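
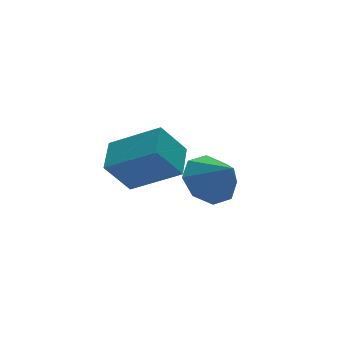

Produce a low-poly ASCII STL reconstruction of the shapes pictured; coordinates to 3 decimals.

solid 
facet normal -0.592 0.063 0.804
outer loop
vertex -2.463 -4.768 1.32
vertex -1.809 -3.756 1.723
vertex -3.672 -3.594 0.338
endloop
endfacet
facet normal -0.515 -0.796 -0.317
outer loop
vertex -2.831 -3.684 -0.803
vertex -2.463 -4.768 1.32
vertex -3.672 -3.594 0.338
endloop
endfacet
facet normal -0.592 0.063 0.804
outer loop
vertex -3.672 -3.594 0.338
vertex -1.809 -3.756 1.723
vertex -3.017 -2.583 0.741
endloop
endfacet
facet normal -0.619 0.602 -0.504
outer loop
vertex -3.017 -2.583 0.741
vertex -2.831 -3.684 -0.803
vertex -3.672 -3.594 0.338
endloop
endfacet
facet normal 0.620 -0.601 0.504
outer loop
vertex -2.463 -4.768 1.32
vertex -0.968 -3.846 0.582
vertex -1.809 -3.756 1.723
endloop
endfacet
facet normal -0.515 -0.796 -0.317
outer loop
vertex -1.623 -4.857 0.179
vertex -2.463 -4.768 1.32
vertex -2.831 -3.684 -0.803
endloop
endfacet
facet normal 0.620 -0.602 0.503
outer loop
vertex -1.623 -4.857 0.179
vertex -0.968 -3.846 0.582
vertex -2.463 -4.768 1.32
endloop
endfacet
facet normal 0.515 0.796 0.317
outer loop
vertex -1.809 -3.756 1.723
vertex -0.968 -3.846 0.582
vertex -3.017 -2.583 0.741
endloop
endfacet
facet normal -0.620 0.601 -0.504
outer loop
vertex -2.177 -2.672 -0.4
vertex -2.831 -3.684 -0.803
vertex -3.017 -2.583 0.741
endloop
endfacet
facet normal 0.515 0.796 0.317
outer loop
vertex -3.017 -2.583 0.741
vertex -0.968 -3.846 0.582
vertex -2.177 -2.672 -0.4
endloop
endfacet
facet normal 0.592 -0.063 -0.803
outer loop
vertex -2.177 -2.672 -0.4
vertex -1.623 -4.857 0.179
vertex -2.831 -3.684 -0.803
endloop
endfacet
facet normal 0.592 -0.063 -0.804
outer loop
vertex -0.968 -3.846 0.582
vertex -1.623 -4.857 0.179
vertex -2.177 -2.672 -0.4
endloop
endfacet
facet normal -0.222 0.698 -0.680
outer loop
vertex 1.567 -2.511 -2.317
vertex 0.58 -2.477 -1.96
vertex 1.47 -1.97 -1.73
endloop
endfacet
facet normal 0.927 -0.188 0.326
outer loop
vertex 1.567 -2.511 -2.317
vertex 1.47 -1.97 -1.73
vertex 0.9 -3.483 -0.98
endloop
endfacet
facet normal -0.222 0.698 -0.680
outer loop
vertex 1.47 -1.97 -1.73
vertex 0.58 -2.477 -1.96
vertex 0.852 -1.726 -1.278
endloop
endfacet
facet normal 0.621 0.148 0.770
outer loop
vertex 1.47 -1.97 -1.73
vertex 0.852 -1.726 -1.278
vertex 0.9 -3.483 -0.98
endloop
endfacet
facet normal -0.223 0.698 -0.680
outer loop
vertex 0.852 -1.726 -1.278
vertex 0.58 -2.477 -1.96
vertex 0.075 -1.923 -1.225
endloop
endfacet
facet normal 0.025 0.168 0.986
outer loop
vertex 0.852 -1.726 -1.278
vertex 0.075 -1.923 -1.225
vertex 0.9 -3.483 -0.98
endloop
endfacet
facet normal -0.222 0.699 -0.680
outer loop
vertex 0.075 -1.923 -1.225
vertex 0.58 -2.477 -1.96
vertex -0.407 -2.444 -1.603
endloop
endfacet
facet normal -0.514 -0.139 0.847
outer loop
vertex 0.075 -1.923 -1.225
vertex -0.407 -2.444 -1.603
vertex 0.9 -3.483 -0.98
endloop
endfacet
facet normal -0.223 0.698 -0.680
outer loop
vertex -0.407 -2.444 -1.603
vertex 0.58 -2.477 -1.96
vertex -0.31 -2.984 -2.189
endloop
endfacet
facet normal -0.678 -0.593 0.434
outer loop
vertex -0.407 -2.444 -1.603
vertex -0.31 -2.984 -2.189
vertex 0.9 -3.483 -0.98
endloop
endfacet
facet normal -0.223 0.698 -0.680
outer loop
vertex -0.31 -2.984 -2.189
vertex 0.58 -2.477 -1.96
vertex 0.308 -3.228 -2.642
endloop
endfacet
facet normal -0.373 -0.928 -0.009
outer loop
vertex -0.31 -2.984 -2.189
vertex 0.308 -3.228 -2.642
vertex 0.9 -3.483 -0.98
endloop
endfacet
facet normal -0.222 0.698 -0.681
outer loop
vertex 0.308 -3.228 -2.642
vertex 0.58 -2.477 -1.96
vertex 1.085 -3.032 -2.694
endloop
endfacet
facet normal 0.224 -0.948 -0.225
outer loop
vertex 0.308 -3.228 -2.642
vertex 1.085 -3.032 -2.694
vertex 0.9 -3.483 -0.98
endloop
endfacet
facet normal -0.222 0.698 -0.681
outer loop
vertex 1.085 -3.032 -2.694
vertex 0.58 -2.477 -1.96
vertex 1.567 -2.511 -2.317
endloop
endfacet
facet normal 0.762 -0.642 -0.087
outer loop
vertex 1.085 -3.032 -2.694
vertex 1.567 -2.511 -2.317
vertex 0.9 -3.483 -0.98
endloop
endfacet

endsolid


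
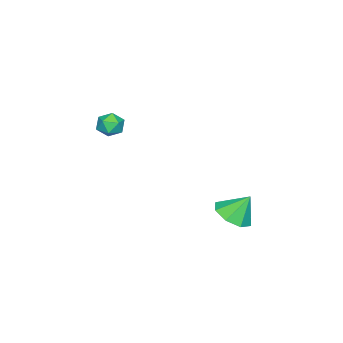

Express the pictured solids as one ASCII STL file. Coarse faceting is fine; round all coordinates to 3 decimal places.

solid 
facet normal 0.330 0.286 0.900
outer loop
vertex 1.106 -3.191 3.583
vertex 0.744 -3.704 3.879
vertex 1.398 -3.814 3.674
endloop
endfacet
facet normal 0.809 0.437 0.394
outer loop
vertex 1.106 -3.191 3.583
vertex 1.398 -3.814 3.674
vertex 1.499 -3.467 3.082
endloop
endfacet
facet normal 0.496 0.864 -0.086
outer loop
vertex 1.106 -3.191 3.583
vertex 1.499 -3.467 3.082
vertex 0.907 -3.143 2.92
endloop
endfacet
facet normal -0.176 0.977 0.123
outer loop
vertex 1.106 -3.191 3.583
vertex 0.907 -3.143 2.92
vertex 0.441 -3.289 3.412
endloop
endfacet
facet normal -0.280 0.620 0.733
outer loop
vertex 1.106 -3.191 3.583
vertex 0.441 -3.289 3.412
vertex 0.744 -3.704 3.879
endloop
endfacet
facet normal 0.983 -0.174 0.066
outer loop
vertex 1.499 -3.467 3.082
vertex 1.398 -3.814 3.674
vertex 1.379 -4.151 3.068
endloop
endfacet
facet normal 0.207 -0.417 0.885
outer loop
vertex 1.398 -3.814 3.674
vertex 0.744 -3.704 3.879
vertex 0.913 -4.297 3.56
endloop
endfacet
facet normal -0.778 0.124 0.615
outer loop
vertex 0.744 -3.704 3.879
vertex 0.441 -3.289 3.412
vertex 0.321 -3.973 3.398
endloop
endfacet
facet normal -0.610 0.700 -0.370
outer loop
vertex 0.441 -3.289 3.412
vertex 0.907 -3.143 2.92
vertex 0.422 -3.626 2.806
endloop
endfacet
facet normal 0.478 0.518 -0.710
outer loop
vertex 0.907 -3.143 2.92
vertex 1.499 -3.467 3.082
vertex 1.076 -3.736 2.601
endloop
endfacet
facet normal 0.176 -0.977 -0.123
outer loop
vertex 0.714 -4.249 2.897
vertex 1.379 -4.151 3.068
vertex 0.913 -4.297 3.56
endloop
endfacet
facet normal -0.496 -0.864 0.086
outer loop
vertex 0.714 -4.249 2.897
vertex 0.913 -4.297 3.56
vertex 0.321 -3.973 3.398
endloop
endfacet
facet normal -0.809 -0.437 -0.394
outer loop
vertex 0.714 -4.249 2.897
vertex 0.321 -3.973 3.398
vertex 0.422 -3.626 2.806
endloop
endfacet
facet normal -0.330 -0.286 -0.900
outer loop
vertex 0.714 -4.249 2.897
vertex 0.422 -3.626 2.806
vertex 1.076 -3.736 2.601
endloop
endfacet
facet normal 0.280 -0.620 -0.733
outer loop
vertex 0.714 -4.249 2.897
vertex 1.076 -3.736 2.601
vertex 1.379 -4.151 3.068
endloop
endfacet
facet normal 0.610 -0.700 0.370
outer loop
vertex 0.913 -4.297 3.56
vertex 1.379 -4.151 3.068
vertex 1.398 -3.814 3.674
endloop
endfacet
facet normal -0.478 -0.518 0.710
outer loop
vertex 0.321 -3.973 3.398
vertex 0.913 -4.297 3.56
vertex 0.744 -3.704 3.879
endloop
endfacet
facet normal -0.983 0.174 -0.066
outer loop
vertex 0.422 -3.626 2.806
vertex 0.321 -3.973 3.398
vertex 0.441 -3.289 3.412
endloop
endfacet
facet normal -0.207 0.417 -0.885
outer loop
vertex 1.076 -3.736 2.601
vertex 0.422 -3.626 2.806
vertex 0.907 -3.143 2.92
endloop
endfacet
facet normal 0.778 -0.124 -0.615
outer loop
vertex 1.379 -4.151 3.068
vertex 1.076 -3.736 2.601
vertex 1.499 -3.467 3.082
endloop
endfacet
facet normal 0.228 -0.484 -0.845
outer loop
vertex 1.203 2.677 -1.092
vertex 0.542 1.998 -0.882
vertex 0.532 2.839 -1.366
endloop
endfacet
facet normal 0.173 0.973 0.151
outer loop
vertex 1.203 2.677 -1.092
vertex 0.532 2.839 -1.366
vertex 0.238 2.642 0.242
endloop
endfacet
facet normal 0.228 -0.484 -0.845
outer loop
vertex 0.532 2.839 -1.366
vertex 0.542 1.998 -0.882
vertex -0.133 2.508 -1.356
endloop
endfacet
facet normal -0.445 0.895 0.028
outer loop
vertex 0.532 2.839 -1.366
vertex -0.133 2.508 -1.356
vertex 0.238 2.642 0.242
endloop
endfacet
facet normal 0.228 -0.483 -0.845
outer loop
vertex -0.133 2.508 -1.356
vertex 0.542 1.998 -0.882
vertex -0.402 1.879 -1.069
endloop
endfacet
facet normal -0.877 0.451 0.166
outer loop
vertex -0.133 2.508 -1.356
vertex -0.402 1.879 -1.069
vertex 0.238 2.642 0.242
endloop
endfacet
facet normal 0.228 -0.484 -0.845
outer loop
vertex -0.402 1.879 -1.069
vertex 0.542 1.998 -0.882
vertex -0.118 1.32 -0.672
endloop
endfacet
facet normal -0.870 -0.099 0.483
outer loop
vertex -0.402 1.879 -1.069
vertex -0.118 1.32 -0.672
vertex 0.238 2.642 0.242
endloop
endfacet
facet normal 0.228 -0.484 -0.845
outer loop
vertex -0.118 1.32 -0.672
vertex 0.542 1.998 -0.882
vertex 0.552 1.158 -0.398
endloop
endfacet
facet normal -0.429 -0.433 0.793
outer loop
vertex -0.118 1.32 -0.672
vertex 0.552 1.158 -0.398
vertex 0.238 2.642 0.242
endloop
endfacet
facet normal 0.229 -0.484 -0.845
outer loop
vertex 0.552 1.158 -0.398
vertex 0.542 1.998 -0.882
vertex 1.217 1.488 -0.407
endloop
endfacet
facet normal 0.189 -0.355 0.916
outer loop
vertex 0.552 1.158 -0.398
vertex 1.217 1.488 -0.407
vertex 0.238 2.642 0.242
endloop
endfacet
facet normal 0.229 -0.484 -0.845
outer loop
vertex 1.217 1.488 -0.407
vertex 0.542 1.998 -0.882
vertex 1.486 2.118 -0.695
endloop
endfacet
facet normal 0.622 0.090 0.778
outer loop
vertex 1.217 1.488 -0.407
vertex 1.486 2.118 -0.695
vertex 0.238 2.642 0.242
endloop
endfacet
facet normal 0.229 -0.484 -0.845
outer loop
vertex 1.486 2.118 -0.695
vertex 0.542 1.998 -0.882
vertex 1.203 2.677 -1.092
endloop
endfacet
facet normal 0.615 0.639 0.462
outer loop
vertex 1.486 2.118 -0.695
vertex 1.203 2.677 -1.092
vertex 0.238 2.642 0.242
endloop
endfacet

endsolid


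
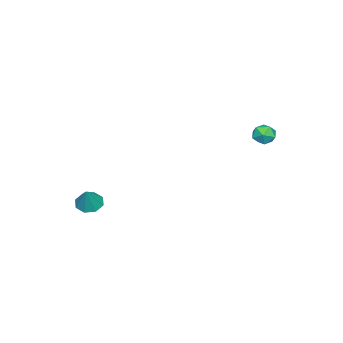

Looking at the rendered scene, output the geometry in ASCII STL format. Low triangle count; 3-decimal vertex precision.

solid 
facet normal -0.496 -0.151 -0.855
outer loop
vertex 3.22 -3.863 -3.133
vertex 2.5 -3.926 -2.704
vertex 2.925 -3.296 -3.062
endloop
endfacet
facet normal 0.882 0.467 -0.066
outer loop
vertex 3.22 -3.863 -3.133
vertex 2.925 -3.296 -3.062
vertex 3.26 -3.694 -1.396
endloop
endfacet
facet normal -0.496 -0.151 -0.855
outer loop
vertex 2.925 -3.296 -3.062
vertex 2.5 -3.926 -2.704
vertex 2.382 -3.098 -2.782
endloop
endfacet
facet normal 0.401 0.906 0.136
outer loop
vertex 2.925 -3.296 -3.062
vertex 2.382 -3.098 -2.782
vertex 3.26 -3.694 -1.396
endloop
endfacet
facet normal -0.496 -0.151 -0.855
outer loop
vertex 2.382 -3.098 -2.782
vertex 2.5 -3.926 -2.704
vertex 1.908 -3.385 -2.456
endloop
endfacet
facet normal -0.184 0.855 0.485
outer loop
vertex 2.382 -3.098 -2.782
vertex 1.908 -3.385 -2.456
vertex 3.26 -3.694 -1.396
endloop
endfacet
facet normal -0.497 -0.152 -0.855
outer loop
vertex 1.908 -3.385 -2.456
vertex 2.5 -3.926 -2.704
vertex 1.781 -3.989 -2.275
endloop
endfacet
facet normal -0.529 0.344 0.776
outer loop
vertex 1.908 -3.385 -2.456
vertex 1.781 -3.989 -2.275
vertex 3.26 -3.694 -1.396
endloop
endfacet
facet normal -0.497 -0.152 -0.855
outer loop
vertex 1.781 -3.989 -2.275
vertex 2.5 -3.926 -2.704
vertex 2.075 -4.556 -2.345
endloop
endfacet
facet normal -0.433 -0.328 0.839
outer loop
vertex 1.781 -3.989 -2.275
vertex 2.075 -4.556 -2.345
vertex 3.26 -3.694 -1.396
endloop
endfacet
facet normal -0.497 -0.152 -0.855
outer loop
vertex 2.075 -4.556 -2.345
vertex 2.5 -3.926 -2.704
vertex 2.619 -4.754 -2.626
endloop
endfacet
facet normal 0.049 -0.769 0.637
outer loop
vertex 2.075 -4.556 -2.345
vertex 2.619 -4.754 -2.626
vertex 3.26 -3.694 -1.396
endloop
endfacet
facet normal -0.496 -0.152 -0.855
outer loop
vertex 2.619 -4.754 -2.626
vertex 2.5 -3.926 -2.704
vertex 3.093 -4.467 -2.952
endloop
endfacet
facet normal 0.633 -0.718 0.289
outer loop
vertex 2.619 -4.754 -2.626
vertex 3.093 -4.467 -2.952
vertex 3.26 -3.694 -1.396
endloop
endfacet
facet normal -0.496 -0.152 -0.855
outer loop
vertex 3.093 -4.467 -2.952
vertex 2.5 -3.926 -2.704
vertex 3.22 -3.863 -3.133
endloop
endfacet
facet normal 0.978 -0.206 -0.002
outer loop
vertex 3.093 -4.467 -2.952
vertex 3.22 -3.863 -3.133
vertex 3.26 -3.694 -1.396
endloop
endfacet
facet normal -0.393 0.882 -0.258
outer loop
vertex -4.051 4.294 0.985
vertex -4.383 4.358 1.709
vertex -3.649 4.647 1.579
endloop
endfacet
facet normal 0.220 0.766 -0.604
outer loop
vertex -4.051 4.294 0.985
vertex -3.649 4.647 1.579
vertex -3.272 4.147 1.082
endloop
endfacet
facet normal 0.152 0.160 -0.975
outer loop
vertex -4.051 4.294 0.985
vertex -3.272 4.147 1.082
vertex -3.772 3.55 0.906
endloop
endfacet
facet normal -0.503 -0.097 -0.859
outer loop
vertex -4.051 4.294 0.985
vertex -3.772 3.55 0.906
vertex -4.458 3.68 1.293
endloop
endfacet
facet normal -0.840 0.348 -0.416
outer loop
vertex -4.051 4.294 0.985
vertex -4.458 3.68 1.293
vertex -4.383 4.358 1.709
endloop
endfacet
facet normal 0.734 0.670 -0.117
outer loop
vertex -3.272 4.147 1.082
vertex -3.649 4.647 1.579
vertex -3.122 4.12 1.867
endloop
endfacet
facet normal -0.259 0.858 0.444
outer loop
vertex -3.649 4.647 1.579
vertex -4.383 4.358 1.709
vertex -3.808 4.25 2.254
endloop
endfacet
facet normal -0.982 -0.006 0.187
outer loop
vertex -4.383 4.358 1.709
vertex -4.458 3.68 1.293
vertex -4.308 3.653 2.078
endloop
endfacet
facet normal -0.437 -0.727 -0.530
outer loop
vertex -4.458 3.68 1.293
vertex -3.772 3.55 0.906
vertex -3.931 3.153 1.581
endloop
endfacet
facet normal 0.623 -0.310 -0.718
outer loop
vertex -3.772 3.55 0.906
vertex -3.272 4.147 1.082
vertex -3.197 3.442 1.451
endloop
endfacet
facet normal 0.503 0.097 0.859
outer loop
vertex -3.529 3.506 2.175
vertex -3.122 4.12 1.867
vertex -3.808 4.25 2.254
endloop
endfacet
facet normal -0.152 -0.160 0.975
outer loop
vertex -3.529 3.506 2.175
vertex -3.808 4.25 2.254
vertex -4.308 3.653 2.078
endloop
endfacet
facet normal -0.220 -0.766 0.604
outer loop
vertex -3.529 3.506 2.175
vertex -4.308 3.653 2.078
vertex -3.931 3.153 1.581
endloop
endfacet
facet normal 0.393 -0.882 0.258
outer loop
vertex -3.529 3.506 2.175
vertex -3.931 3.153 1.581
vertex -3.197 3.442 1.451
endloop
endfacet
facet normal 0.840 -0.348 0.416
outer loop
vertex -3.529 3.506 2.175
vertex -3.197 3.442 1.451
vertex -3.122 4.12 1.867
endloop
endfacet
facet normal 0.437 0.727 0.530
outer loop
vertex -3.808 4.25 2.254
vertex -3.122 4.12 1.867
vertex -3.649 4.647 1.579
endloop
endfacet
facet normal -0.623 0.310 0.718
outer loop
vertex -4.308 3.653 2.078
vertex -3.808 4.25 2.254
vertex -4.383 4.358 1.709
endloop
endfacet
facet normal -0.734 -0.670 0.117
outer loop
vertex -3.931 3.153 1.581
vertex -4.308 3.653 2.078
vertex -4.458 3.68 1.293
endloop
endfacet
facet normal 0.259 -0.858 -0.444
outer loop
vertex -3.197 3.442 1.451
vertex -3.931 3.153 1.581
vertex -3.772 3.55 0.906
endloop
endfacet
facet normal 0.982 0.006 -0.187
outer loop
vertex -3.122 4.12 1.867
vertex -3.197 3.442 1.451
vertex -3.272 4.147 1.082
endloop
endfacet

endsolid


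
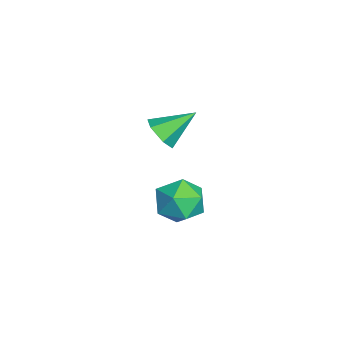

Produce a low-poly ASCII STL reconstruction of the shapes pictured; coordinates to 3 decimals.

solid 
facet normal 0.021 0.996 0.083
outer loop
vertex -1.107 -0.761 -1.804
vertex -1.989 -0.814 -0.948
vertex -0.806 -0.866 -0.616
endloop
endfacet
facet normal 0.662 0.743 -0.102
outer loop
vertex -1.107 -0.761 -1.804
vertex -0.806 -0.866 -0.616
vertex -0.201 -1.521 -1.464
endloop
endfacet
facet normal 0.588 0.382 -0.713
outer loop
vertex -1.107 -0.761 -1.804
vertex -0.201 -1.521 -1.464
vertex -1.011 -1.873 -2.321
endloop
endfacet
facet normal -0.098 0.413 -0.906
outer loop
vertex -1.107 -0.761 -1.804
vertex -1.011 -1.873 -2.321
vertex -2.116 -1.436 -2.002
endloop
endfacet
facet normal -0.449 0.792 -0.413
outer loop
vertex -1.107 -0.761 -1.804
vertex -2.116 -1.436 -2.002
vertex -1.989 -0.814 -0.948
endloop
endfacet
facet normal 0.871 0.283 0.403
outer loop
vertex -0.201 -1.521 -1.464
vertex -0.806 -0.866 -0.616
vertex -0.524 -2.044 -0.398
endloop
endfacet
facet normal -0.166 0.693 0.701
outer loop
vertex -0.806 -0.866 -0.616
vertex -1.989 -0.814 -0.948
vertex -1.629 -1.607 -0.079
endloop
endfacet
facet normal -0.926 0.363 -0.103
outer loop
vertex -1.989 -0.814 -0.948
vertex -2.116 -1.436 -2.002
vertex -2.439 -1.959 -0.936
endloop
endfacet
facet normal -0.359 -0.252 -0.899
outer loop
vertex -2.116 -1.436 -2.002
vertex -1.011 -1.873 -2.321
vertex -1.834 -2.614 -1.784
endloop
endfacet
facet normal 0.752 -0.302 -0.587
outer loop
vertex -1.011 -1.873 -2.321
vertex -0.201 -1.521 -1.464
vertex -0.651 -2.666 -1.452
endloop
endfacet
facet normal 0.098 -0.413 0.906
outer loop
vertex -1.533 -2.719 -0.596
vertex -0.524 -2.044 -0.398
vertex -1.629 -1.607 -0.079
endloop
endfacet
facet normal -0.588 -0.382 0.713
outer loop
vertex -1.533 -2.719 -0.596
vertex -1.629 -1.607 -0.079
vertex -2.439 -1.959 -0.936
endloop
endfacet
facet normal -0.662 -0.743 0.102
outer loop
vertex -1.533 -2.719 -0.596
vertex -2.439 -1.959 -0.936
vertex -1.834 -2.614 -1.784
endloop
endfacet
facet normal -0.021 -0.996 -0.083
outer loop
vertex -1.533 -2.719 -0.596
vertex -1.834 -2.614 -1.784
vertex -0.651 -2.666 -1.452
endloop
endfacet
facet normal 0.449 -0.792 0.413
outer loop
vertex -1.533 -2.719 -0.596
vertex -0.651 -2.666 -1.452
vertex -0.524 -2.044 -0.398
endloop
endfacet
facet normal 0.359 0.252 0.899
outer loop
vertex -1.629 -1.607 -0.079
vertex -0.524 -2.044 -0.398
vertex -0.806 -0.866 -0.616
endloop
endfacet
facet normal -0.752 0.302 0.587
outer loop
vertex -2.439 -1.959 -0.936
vertex -1.629 -1.607 -0.079
vertex -1.989 -0.814 -0.948
endloop
endfacet
facet normal -0.871 -0.283 -0.403
outer loop
vertex -1.834 -2.614 -1.784
vertex -2.439 -1.959 -0.936
vertex -2.116 -1.436 -2.002
endloop
endfacet
facet normal 0.166 -0.693 -0.701
outer loop
vertex -0.651 -2.666 -1.452
vertex -1.834 -2.614 -1.784
vertex -1.011 -1.873 -2.321
endloop
endfacet
facet normal 0.926 -0.363 0.103
outer loop
vertex -0.524 -2.044 -0.398
vertex -0.651 -2.666 -1.452
vertex -0.201 -1.521 -1.464
endloop
endfacet
facet normal 0.184 -0.807 -0.562
outer loop
vertex -0.225 -2.075 2.928
vertex -0.694 -2.556 3.465
vertex -1.068 -2.173 2.792
endloop
endfacet
facet normal -0.012 0.844 -0.536
outer loop
vertex -0.225 -2.075 2.928
vertex -1.068 -2.173 2.792
vertex -1.026 -1.104 4.475
endloop
endfacet
facet normal 0.185 -0.806 -0.562
outer loop
vertex -1.068 -2.173 2.792
vertex -0.694 -2.556 3.465
vertex -1.537 -2.654 3.328
endloop
endfacet
facet normal -0.826 0.485 -0.287
outer loop
vertex -1.068 -2.173 2.792
vertex -1.537 -2.654 3.328
vertex -1.026 -1.104 4.475
endloop
endfacet
facet normal 0.185 -0.806 -0.562
outer loop
vertex -1.537 -2.654 3.328
vertex -0.694 -2.556 3.465
vertex -1.163 -3.037 4.001
endloop
endfacet
facet normal -0.885 -0.051 0.463
outer loop
vertex -1.537 -2.654 3.328
vertex -1.163 -3.037 4.001
vertex -1.026 -1.104 4.475
endloop
endfacet
facet normal 0.185 -0.806 -0.562
outer loop
vertex -1.163 -3.037 4.001
vertex -0.694 -2.556 3.465
vertex -0.319 -2.939 4.138
endloop
endfacet
facet normal -0.130 -0.227 0.965
outer loop
vertex -1.163 -3.037 4.001
vertex -0.319 -2.939 4.138
vertex -1.026 -1.104 4.475
endloop
endfacet
facet normal 0.184 -0.807 -0.562
outer loop
vertex -0.319 -2.939 4.138
vertex -0.694 -2.556 3.465
vertex 0.15 -2.458 3.601
endloop
endfacet
facet normal 0.685 0.132 0.717
outer loop
vertex -0.319 -2.939 4.138
vertex 0.15 -2.458 3.601
vertex -1.026 -1.104 4.475
endloop
endfacet
facet normal 0.184 -0.807 -0.562
outer loop
vertex 0.15 -2.458 3.601
vertex -0.694 -2.556 3.465
vertex -0.225 -2.075 2.928
endloop
endfacet
facet normal 0.744 0.668 -0.034
outer loop
vertex 0.15 -2.458 3.601
vertex -0.225 -2.075 2.928
vertex -1.026 -1.104 4.475
endloop
endfacet

endsolid


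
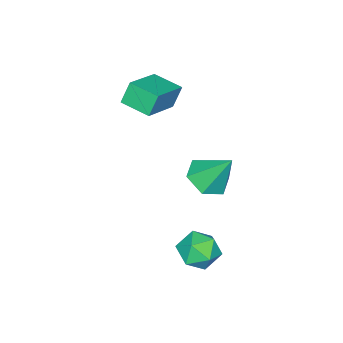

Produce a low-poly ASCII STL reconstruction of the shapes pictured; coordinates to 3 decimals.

solid 
facet normal -0.006 0.019 1.000
outer loop
vertex 3.137 2.233 -0.413
vertex 3.16 1.203 -0.393
vertex 4.04 1.738 -0.398
endloop
endfacet
facet normal 0.316 0.599 0.736
outer loop
vertex 3.137 2.233 -0.413
vertex 4.04 1.738 -0.398
vertex 3.912 2.557 -1.01
endloop
endfacet
facet normal -0.149 0.937 0.315
outer loop
vertex 3.137 2.233 -0.413
vertex 3.912 2.557 -1.01
vertex 2.952 2.529 -1.382
endloop
endfacet
facet normal -0.760 0.567 0.318
outer loop
vertex 3.137 2.233 -0.413
vertex 2.952 2.529 -1.382
vertex 2.487 1.692 -1.001
endloop
endfacet
facet normal -0.671 -0.001 0.742
outer loop
vertex 3.137 2.233 -0.413
vertex 2.487 1.692 -1.001
vertex 3.16 1.203 -0.393
endloop
endfacet
facet normal 0.863 0.382 0.331
outer loop
vertex 3.912 2.557 -1.01
vertex 4.04 1.738 -0.398
vertex 4.413 1.728 -1.359
endloop
endfacet
facet normal 0.342 -0.556 0.758
outer loop
vertex 4.04 1.738 -0.398
vertex 3.16 1.203 -0.393
vertex 3.948 0.891 -0.978
endloop
endfacet
facet normal -0.734 -0.587 0.341
outer loop
vertex 3.16 1.203 -0.393
vertex 2.487 1.692 -1.001
vertex 2.988 0.863 -1.35
endloop
endfacet
facet normal -0.878 0.331 -0.344
outer loop
vertex 2.487 1.692 -1.001
vertex 2.952 2.529 -1.382
vertex 2.86 1.682 -1.962
endloop
endfacet
facet normal 0.109 0.930 -0.350
outer loop
vertex 2.952 2.529 -1.382
vertex 3.912 2.557 -1.01
vertex 3.74 2.217 -1.967
endloop
endfacet
facet normal 0.760 -0.567 -0.318
outer loop
vertex 3.763 1.187 -1.947
vertex 4.413 1.728 -1.359
vertex 3.948 0.891 -0.978
endloop
endfacet
facet normal 0.149 -0.937 -0.315
outer loop
vertex 3.763 1.187 -1.947
vertex 3.948 0.891 -0.978
vertex 2.988 0.863 -1.35
endloop
endfacet
facet normal -0.316 -0.599 -0.736
outer loop
vertex 3.763 1.187 -1.947
vertex 2.988 0.863 -1.35
vertex 2.86 1.682 -1.962
endloop
endfacet
facet normal 0.006 -0.019 -1.000
outer loop
vertex 3.763 1.187 -1.947
vertex 2.86 1.682 -1.962
vertex 3.74 2.217 -1.967
endloop
endfacet
facet normal 0.671 0.001 -0.742
outer loop
vertex 3.763 1.187 -1.947
vertex 3.74 2.217 -1.967
vertex 4.413 1.728 -1.359
endloop
endfacet
facet normal 0.878 -0.331 0.344
outer loop
vertex 3.948 0.891 -0.978
vertex 4.413 1.728 -1.359
vertex 4.04 1.738 -0.398
endloop
endfacet
facet normal -0.109 -0.930 0.350
outer loop
vertex 2.988 0.863 -1.35
vertex 3.948 0.891 -0.978
vertex 3.16 1.203 -0.393
endloop
endfacet
facet normal -0.863 -0.382 -0.331
outer loop
vertex 2.86 1.682 -1.962
vertex 2.988 0.863 -1.35
vertex 2.487 1.692 -1.001
endloop
endfacet
facet normal -0.342 0.556 -0.758
outer loop
vertex 3.74 2.217 -1.967
vertex 2.86 1.682 -1.962
vertex 2.952 2.529 -1.382
endloop
endfacet
facet normal 0.734 0.587 -0.341
outer loop
vertex 4.413 1.728 -1.359
vertex 3.74 2.217 -1.967
vertex 3.912 2.557 -1.01
endloop
endfacet
facet normal -0.929 -0.080 -0.362
outer loop
vertex -1.828 -4.271 3.886
vertex -1.855 -2.823 3.635
vertex -1.391 -4.45 2.804
endloop
endfacet
facet normal 0.019 -0.985 0.170
outer loop
vertex 0.615 -4.277 3.585
vertex -1.828 -4.271 3.886
vertex -1.391 -4.45 2.804
endloop
endfacet
facet normal -0.929 -0.081 -0.361
outer loop
vertex -1.391 -4.45 2.804
vertex -1.855 -2.823 3.635
vertex -1.419 -3.002 2.553
endloop
endfacet
facet normal 0.370 -0.152 -0.917
outer loop
vertex -1.419 -3.002 2.553
vertex 0.615 -4.277 3.585
vertex -1.391 -4.45 2.804
endloop
endfacet
facet normal -0.370 0.152 0.917
outer loop
vertex -1.828 -4.271 3.886
vertex 0.151 -2.65 4.416
vertex -1.855 -2.823 3.635
endloop
endfacet
facet normal 0.019 -0.985 0.170
outer loop
vertex 0.179 -4.098 4.667
vertex -1.828 -4.271 3.886
vertex 0.615 -4.277 3.585
endloop
endfacet
facet normal -0.370 0.152 0.917
outer loop
vertex 0.179 -4.098 4.667
vertex 0.151 -2.65 4.416
vertex -1.828 -4.271 3.886
endloop
endfacet
facet normal -0.019 0.985 -0.170
outer loop
vertex -1.855 -2.823 3.635
vertex 0.151 -2.65 4.416
vertex -1.419 -3.002 2.553
endloop
endfacet
facet normal 0.370 -0.152 -0.917
outer loop
vertex 0.588 -2.829 3.334
vertex 0.615 -4.277 3.585
vertex -1.419 -3.002 2.553
endloop
endfacet
facet normal -0.019 0.985 -0.170
outer loop
vertex -1.419 -3.002 2.553
vertex 0.151 -2.65 4.416
vertex 0.588 -2.829 3.334
endloop
endfacet
facet normal 0.929 0.080 0.361
outer loop
vertex 0.588 -2.829 3.334
vertex 0.179 -4.098 4.667
vertex 0.615 -4.277 3.585
endloop
endfacet
facet normal 0.929 0.081 0.362
outer loop
vertex 0.151 -2.65 4.416
vertex 0.179 -4.098 4.667
vertex 0.588 -2.829 3.334
endloop
endfacet
facet normal 0.052 -0.575 -0.816
outer loop
vertex 2.964 1.509 2.048
vertex 2.01 1.143 2.245
vertex 2.131 1.991 1.655
endloop
endfacet
facet normal 0.516 0.855 -0.045
outer loop
vertex 2.964 1.509 2.048
vertex 2.131 1.991 1.655
vertex 1.91 2.237 3.795
endloop
endfacet
facet normal 0.053 -0.575 -0.816
outer loop
vertex 2.131 1.991 1.655
vertex 2.01 1.143 2.245
vertex 1.177 1.625 1.851
endloop
endfacet
facet normal -0.380 0.914 -0.144
outer loop
vertex 2.131 1.991 1.655
vertex 1.177 1.625 1.851
vertex 1.91 2.237 3.795
endloop
endfacet
facet normal 0.053 -0.576 -0.816
outer loop
vertex 1.177 1.625 1.851
vertex 2.01 1.143 2.245
vertex 1.056 0.778 2.441
endloop
endfacet
facet normal -0.919 0.306 0.250
outer loop
vertex 1.177 1.625 1.851
vertex 1.056 0.778 2.441
vertex 1.91 2.237 3.795
endloop
endfacet
facet normal 0.052 -0.575 -0.816
outer loop
vertex 1.056 0.778 2.441
vertex 2.01 1.143 2.245
vertex 1.889 0.295 2.835
endloop
endfacet
facet normal -0.562 -0.362 0.744
outer loop
vertex 1.056 0.778 2.441
vertex 1.889 0.295 2.835
vertex 1.91 2.237 3.795
endloop
endfacet
facet normal 0.053 -0.575 -0.816
outer loop
vertex 1.889 0.295 2.835
vertex 2.01 1.143 2.245
vertex 2.843 0.661 2.639
endloop
endfacet
facet normal 0.335 -0.421 0.843
outer loop
vertex 1.889 0.295 2.835
vertex 2.843 0.661 2.639
vertex 1.91 2.237 3.795
endloop
endfacet
facet normal 0.053 -0.576 -0.816
outer loop
vertex 2.843 0.661 2.639
vertex 2.01 1.143 2.245
vertex 2.964 1.509 2.048
endloop
endfacet
facet normal 0.874 0.188 0.449
outer loop
vertex 2.843 0.661 2.639
vertex 2.964 1.509 2.048
vertex 1.91 2.237 3.795
endloop
endfacet

endsolid


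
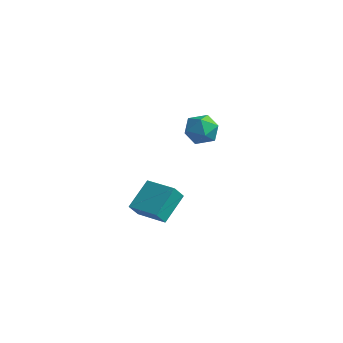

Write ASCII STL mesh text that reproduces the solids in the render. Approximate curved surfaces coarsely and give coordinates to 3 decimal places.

solid 
facet normal -0.323 0.184 0.928
outer loop
vertex 2.505 2.76 4.004
vertex 1.751 2.02 3.888
vertex 2.704 1.752 4.273
endloop
endfacet
facet normal 0.376 0.308 0.874
outer loop
vertex 2.505 2.76 4.004
vertex 2.704 1.752 4.273
vertex 3.439 2.319 3.757
endloop
endfacet
facet normal 0.475 0.800 0.367
outer loop
vertex 2.505 2.76 4.004
vertex 3.439 2.319 3.757
vertex 2.94 2.938 3.052
endloop
endfacet
facet normal -0.166 0.980 0.108
outer loop
vertex 2.505 2.76 4.004
vertex 2.94 2.938 3.052
vertex 1.897 2.753 3.133
endloop
endfacet
facet normal -0.658 0.600 0.455
outer loop
vertex 2.505 2.76 4.004
vertex 1.897 2.753 3.133
vertex 1.751 2.02 3.888
endloop
endfacet
facet normal 0.691 -0.296 0.659
outer loop
vertex 3.439 2.319 3.757
vertex 2.704 1.752 4.273
vertex 3.263 1.307 3.487
endloop
endfacet
facet normal -0.442 -0.497 0.747
outer loop
vertex 2.704 1.752 4.273
vertex 1.751 2.02 3.888
vertex 2.22 1.122 3.568
endloop
endfacet
facet normal -0.984 0.176 -0.019
outer loop
vertex 1.751 2.02 3.888
vertex 1.897 2.753 3.133
vertex 1.721 1.741 2.863
endloop
endfacet
facet normal -0.186 0.793 -0.581
outer loop
vertex 1.897 2.753 3.133
vertex 2.94 2.938 3.052
vertex 2.456 2.308 2.347
endloop
endfacet
facet normal 0.850 0.501 -0.161
outer loop
vertex 2.94 2.938 3.052
vertex 3.439 2.319 3.757
vertex 3.409 2.04 2.732
endloop
endfacet
facet normal 0.166 -0.980 -0.108
outer loop
vertex 2.655 1.3 2.616
vertex 3.263 1.307 3.487
vertex 2.22 1.122 3.568
endloop
endfacet
facet normal -0.475 -0.800 -0.367
outer loop
vertex 2.655 1.3 2.616
vertex 2.22 1.122 3.568
vertex 1.721 1.741 2.863
endloop
endfacet
facet normal -0.376 -0.308 -0.874
outer loop
vertex 2.655 1.3 2.616
vertex 1.721 1.741 2.863
vertex 2.456 2.308 2.347
endloop
endfacet
facet normal 0.323 -0.184 -0.928
outer loop
vertex 2.655 1.3 2.616
vertex 2.456 2.308 2.347
vertex 3.409 2.04 2.732
endloop
endfacet
facet normal 0.658 -0.600 -0.455
outer loop
vertex 2.655 1.3 2.616
vertex 3.409 2.04 2.732
vertex 3.263 1.307 3.487
endloop
endfacet
facet normal 0.186 -0.793 0.581
outer loop
vertex 2.22 1.122 3.568
vertex 3.263 1.307 3.487
vertex 2.704 1.752 4.273
endloop
endfacet
facet normal -0.850 -0.501 0.161
outer loop
vertex 1.721 1.741 2.863
vertex 2.22 1.122 3.568
vertex 1.751 2.02 3.888
endloop
endfacet
facet normal -0.691 0.296 -0.659
outer loop
vertex 2.456 2.308 2.347
vertex 1.721 1.741 2.863
vertex 1.897 2.753 3.133
endloop
endfacet
facet normal 0.442 0.497 -0.747
outer loop
vertex 3.409 2.04 2.732
vertex 2.456 2.308 2.347
vertex 2.94 2.938 3.052
endloop
endfacet
facet normal 0.984 -0.176 0.019
outer loop
vertex 3.263 1.307 3.487
vertex 3.409 2.04 2.732
vertex 3.439 2.319 3.757
endloop
endfacet
facet normal -0.983 0.129 -0.134
outer loop
vertex -1.378 0.936 -3.818
vertex -1.308 2.667 -2.666
vertex -1.177 1.53 -4.722
endloop
endfacet
facet normal -0.033 -0.832 -0.554
outer loop
vertex 0.788 1.273 -4.454
vertex -1.378 0.936 -3.818
vertex -1.177 1.53 -4.722
endloop
endfacet
facet normal -0.983 0.128 -0.133
outer loop
vertex -1.177 1.53 -4.722
vertex -1.308 2.667 -2.666
vertex -1.108 3.261 -3.57
endloop
endfacet
facet normal 0.183 0.540 -0.822
outer loop
vertex -1.108 3.261 -3.57
vertex 0.788 1.273 -4.454
vertex -1.177 1.53 -4.722
endloop
endfacet
facet normal -0.183 -0.540 0.822
outer loop
vertex -1.378 0.936 -3.818
vertex 0.657 2.41 -2.398
vertex -1.308 2.667 -2.666
endloop
endfacet
facet normal -0.033 -0.832 -0.554
outer loop
vertex 0.588 0.679 -3.55
vertex -1.378 0.936 -3.818
vertex 0.788 1.273 -4.454
endloop
endfacet
facet normal -0.183 -0.540 0.822
outer loop
vertex 0.588 0.679 -3.55
vertex 0.657 2.41 -2.398
vertex -1.378 0.936 -3.818
endloop
endfacet
facet normal 0.033 0.832 0.554
outer loop
vertex -1.308 2.667 -2.666
vertex 0.657 2.41 -2.398
vertex -1.108 3.261 -3.57
endloop
endfacet
facet normal 0.183 0.540 -0.822
outer loop
vertex 0.858 3.004 -3.302
vertex 0.788 1.273 -4.454
vertex -1.108 3.261 -3.57
endloop
endfacet
facet normal 0.033 0.832 0.554
outer loop
vertex -1.108 3.261 -3.57
vertex 0.657 2.41 -2.398
vertex 0.858 3.004 -3.302
endloop
endfacet
facet normal 0.983 -0.128 0.133
outer loop
vertex 0.858 3.004 -3.302
vertex 0.588 0.679 -3.55
vertex 0.788 1.273 -4.454
endloop
endfacet
facet normal 0.983 -0.128 0.134
outer loop
vertex 0.657 2.41 -2.398
vertex 0.588 0.679 -3.55
vertex 0.858 3.004 -3.302
endloop
endfacet

endsolid


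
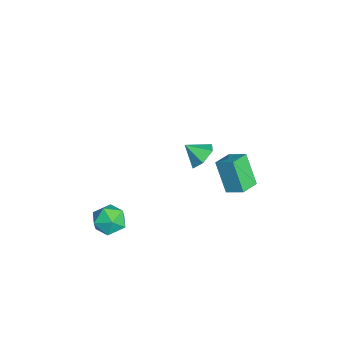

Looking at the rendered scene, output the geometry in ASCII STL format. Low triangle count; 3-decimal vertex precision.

solid 
facet normal -0.439 -0.263 0.859
outer loop
vertex -1.735 2.891 -0.968
vertex -2.671 3.649 -1.215
vertex -2.293 2.022 -1.519
endloop
endfacet
facet normal 0.761 -0.616 0.201
outer loop
vertex -1.409 2.551 -3.245
vertex -1.735 2.891 -0.968
vertex -2.293 2.022 -1.519
endloop
endfacet
facet normal -0.440 -0.263 0.859
outer loop
vertex -2.293 2.022 -1.519
vertex -2.671 3.649 -1.215
vertex -3.229 2.781 -1.766
endloop
endfacet
facet normal -0.477 -0.742 -0.472
outer loop
vertex -3.229 2.781 -1.766
vertex -1.409 2.551 -3.245
vertex -2.293 2.022 -1.519
endloop
endfacet
facet normal 0.477 0.742 0.471
outer loop
vertex -1.735 2.891 -0.968
vertex -1.787 4.178 -2.941
vertex -2.671 3.649 -1.215
endloop
endfacet
facet normal 0.761 -0.617 0.201
outer loop
vertex -0.851 3.419 -2.694
vertex -1.735 2.891 -0.968
vertex -1.409 2.551 -3.245
endloop
endfacet
facet normal 0.477 0.742 0.471
outer loop
vertex -0.851 3.419 -2.694
vertex -1.787 4.178 -2.941
vertex -1.735 2.891 -0.968
endloop
endfacet
facet normal -0.761 0.617 -0.201
outer loop
vertex -2.671 3.649 -1.215
vertex -1.787 4.178 -2.941
vertex -3.229 2.781 -1.766
endloop
endfacet
facet normal -0.477 -0.742 -0.471
outer loop
vertex -2.345 3.309 -3.492
vertex -1.409 2.551 -3.245
vertex -3.229 2.781 -1.766
endloop
endfacet
facet normal -0.761 0.616 -0.201
outer loop
vertex -3.229 2.781 -1.766
vertex -1.787 4.178 -2.941
vertex -2.345 3.309 -3.492
endloop
endfacet
facet normal 0.439 0.263 -0.859
outer loop
vertex -2.345 3.309 -3.492
vertex -0.851 3.419 -2.694
vertex -1.409 2.551 -3.245
endloop
endfacet
facet normal 0.440 0.262 -0.859
outer loop
vertex -1.787 4.178 -2.941
vertex -0.851 3.419 -2.694
vertex -2.345 3.309 -3.492
endloop
endfacet
facet normal -0.454 0.217 0.864
outer loop
vertex 1.421 -2.866 -1.694
vertex 0.655 -3.475 -1.943
vertex 1.447 -3.842 -1.435
endloop
endfacet
facet normal 0.257 0.254 0.932
outer loop
vertex 1.421 -2.866 -1.694
vertex 1.447 -3.842 -1.435
vertex 2.279 -3.391 -1.787
endloop
endfacet
facet normal 0.499 0.733 0.463
outer loop
vertex 1.421 -2.866 -1.694
vertex 2.279 -3.391 -1.787
vertex 2.001 -2.745 -2.511
endloop
endfacet
facet normal -0.061 0.993 0.103
outer loop
vertex 1.421 -2.866 -1.694
vertex 2.001 -2.745 -2.511
vertex 0.998 -2.797 -2.607
endloop
endfacet
facet normal -0.650 0.674 0.352
outer loop
vertex 1.421 -2.866 -1.694
vertex 0.998 -2.797 -2.607
vertex 0.655 -3.475 -1.943
endloop
endfacet
facet normal 0.528 -0.383 0.758
outer loop
vertex 2.279 -3.391 -1.787
vertex 1.447 -3.842 -1.435
vertex 2.042 -4.323 -2.093
endloop
endfacet
facet normal -0.620 -0.442 0.648
outer loop
vertex 1.447 -3.842 -1.435
vertex 0.655 -3.475 -1.943
vertex 1.039 -4.375 -2.189
endloop
endfacet
facet normal -0.937 0.298 -0.180
outer loop
vertex 0.655 -3.475 -1.943
vertex 0.998 -2.797 -2.607
vertex 0.761 -3.729 -2.913
endloop
endfacet
facet normal 0.014 0.813 -0.582
outer loop
vertex 0.998 -2.797 -2.607
vertex 2.001 -2.745 -2.511
vertex 1.593 -3.278 -3.265
endloop
endfacet
facet normal 0.920 0.393 -0.002
outer loop
vertex 2.001 -2.745 -2.511
vertex 2.279 -3.391 -1.787
vertex 2.385 -3.645 -2.757
endloop
endfacet
facet normal 0.061 -0.993 -0.103
outer loop
vertex 1.619 -4.254 -3.006
vertex 2.042 -4.323 -2.093
vertex 1.039 -4.375 -2.189
endloop
endfacet
facet normal -0.499 -0.733 -0.463
outer loop
vertex 1.619 -4.254 -3.006
vertex 1.039 -4.375 -2.189
vertex 0.761 -3.729 -2.913
endloop
endfacet
facet normal -0.257 -0.254 -0.932
outer loop
vertex 1.619 -4.254 -3.006
vertex 0.761 -3.729 -2.913
vertex 1.593 -3.278 -3.265
endloop
endfacet
facet normal 0.454 -0.217 -0.864
outer loop
vertex 1.619 -4.254 -3.006
vertex 1.593 -3.278 -3.265
vertex 2.385 -3.645 -2.757
endloop
endfacet
facet normal 0.650 -0.674 -0.352
outer loop
vertex 1.619 -4.254 -3.006
vertex 2.385 -3.645 -2.757
vertex 2.042 -4.323 -2.093
endloop
endfacet
facet normal -0.014 -0.813 0.582
outer loop
vertex 1.039 -4.375 -2.189
vertex 2.042 -4.323 -2.093
vertex 1.447 -3.842 -1.435
endloop
endfacet
facet normal -0.920 -0.393 0.002
outer loop
vertex 0.761 -3.729 -2.913
vertex 1.039 -4.375 -2.189
vertex 0.655 -3.475 -1.943
endloop
endfacet
facet normal -0.528 0.383 -0.758
outer loop
vertex 1.593 -3.278 -3.265
vertex 0.761 -3.729 -2.913
vertex 0.998 -2.797 -2.607
endloop
endfacet
facet normal 0.620 0.442 -0.648
outer loop
vertex 2.385 -3.645 -2.757
vertex 1.593 -3.278 -3.265
vertex 2.001 -2.745 -2.511
endloop
endfacet
facet normal 0.937 -0.298 0.180
outer loop
vertex 2.042 -4.323 -2.093
vertex 2.385 -3.645 -2.757
vertex 2.279 -3.391 -1.787
endloop
endfacet
facet normal 0.218 0.752 -0.622
outer loop
vertex 2.402 1.12 3.164
vertex 1.586 1.132 2.892
vertex 1.823 1.617 3.561
endloop
endfacet
facet normal 0.474 -0.142 0.869
outer loop
vertex 2.402 1.12 3.164
vertex 1.823 1.617 3.561
vertex 1.334 0.268 3.608
endloop
endfacet
facet normal 0.220 0.751 -0.622
outer loop
vertex 1.823 1.617 3.561
vertex 1.586 1.132 2.892
vertex 1.008 1.63 3.289
endloop
endfacet
facet normal -0.311 0.145 0.939
outer loop
vertex 1.823 1.617 3.561
vertex 1.008 1.63 3.289
vertex 1.334 0.268 3.608
endloop
endfacet
facet normal 0.219 0.751 -0.623
outer loop
vertex 1.008 1.63 3.289
vertex 1.586 1.132 2.892
vertex 0.77 1.144 2.62
endloop
endfacet
facet normal -0.904 -0.121 0.409
outer loop
vertex 1.008 1.63 3.289
vertex 0.77 1.144 2.62
vertex 1.334 0.268 3.608
endloop
endfacet
facet normal 0.218 0.752 -0.622
outer loop
vertex 0.77 1.144 2.62
vertex 1.586 1.132 2.892
vertex 1.349 0.647 2.223
endloop
endfacet
facet normal -0.712 -0.675 -0.193
outer loop
vertex 0.77 1.144 2.62
vertex 1.349 0.647 2.223
vertex 1.334 0.268 3.608
endloop
endfacet
facet normal 0.219 0.752 -0.622
outer loop
vertex 1.349 0.647 2.223
vertex 1.586 1.132 2.892
vertex 2.164 0.635 2.495
endloop
endfacet
facet normal 0.073 -0.962 -0.262
outer loop
vertex 1.349 0.647 2.223
vertex 2.164 0.635 2.495
vertex 1.334 0.268 3.608
endloop
endfacet
facet normal 0.219 0.751 -0.623
outer loop
vertex 2.164 0.635 2.495
vertex 1.586 1.132 2.892
vertex 2.402 1.12 3.164
endloop
endfacet
facet normal 0.666 -0.696 0.267
outer loop
vertex 2.164 0.635 2.495
vertex 2.402 1.12 3.164
vertex 1.334 0.268 3.608
endloop
endfacet

endsolid


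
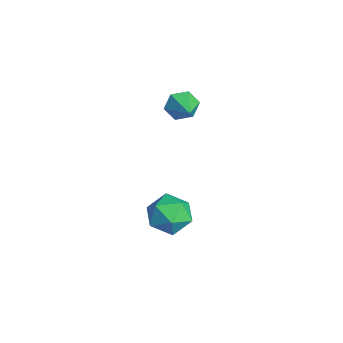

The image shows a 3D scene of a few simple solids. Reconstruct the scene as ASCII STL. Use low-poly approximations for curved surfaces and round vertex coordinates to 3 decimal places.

solid 
facet normal -0.967 -0.186 0.175
outer loop
vertex -2.782 -0.884 -1.274
vertex -2.566 -1.697 -0.944
vertex -2.604 -0.981 -0.393
endloop
endfacet
facet normal -0.829 0.512 0.224
outer loop
vertex -2.782 -0.884 -1.274
vertex -2.604 -0.981 -0.393
vertex -2.283 -0.265 -0.843
endloop
endfacet
facet normal -0.558 0.728 -0.399
outer loop
vertex -2.782 -0.884 -1.274
vertex -2.283 -0.265 -0.843
vertex -2.047 -0.539 -1.672
endloop
endfacet
facet normal -0.528 0.163 -0.834
outer loop
vertex -2.782 -0.884 -1.274
vertex -2.047 -0.539 -1.672
vertex -2.222 -1.424 -1.734
endloop
endfacet
facet normal -0.781 -0.402 -0.479
outer loop
vertex -2.782 -0.884 -1.274
vertex -2.222 -1.424 -1.734
vertex -2.566 -1.697 -0.944
endloop
endfacet
facet normal -0.330 0.604 0.726
outer loop
vertex -2.283 -0.265 -0.843
vertex -2.604 -0.981 -0.393
vertex -1.758 -0.696 -0.246
endloop
endfacet
facet normal -0.553 -0.527 0.646
outer loop
vertex -2.604 -0.981 -0.393
vertex -2.566 -1.697 -0.944
vertex -1.933 -1.581 -0.308
endloop
endfacet
facet normal -0.251 -0.876 -0.412
outer loop
vertex -2.566 -1.697 -0.944
vertex -2.222 -1.424 -1.734
vertex -1.697 -1.855 -1.137
endloop
endfacet
facet normal 0.159 0.038 -0.987
outer loop
vertex -2.222 -1.424 -1.734
vertex -2.047 -0.539 -1.672
vertex -1.376 -1.139 -1.587
endloop
endfacet
facet normal 0.110 0.953 -0.283
outer loop
vertex -2.047 -0.539 -1.672
vertex -2.283 -0.265 -0.843
vertex -1.414 -0.423 -1.036
endloop
endfacet
facet normal 0.528 -0.163 0.834
outer loop
vertex -1.198 -1.236 -0.706
vertex -1.758 -0.696 -0.246
vertex -1.933 -1.581 -0.308
endloop
endfacet
facet normal 0.558 -0.728 0.399
outer loop
vertex -1.198 -1.236 -0.706
vertex -1.933 -1.581 -0.308
vertex -1.697 -1.855 -1.137
endloop
endfacet
facet normal 0.829 -0.512 -0.224
outer loop
vertex -1.198 -1.236 -0.706
vertex -1.697 -1.855 -1.137
vertex -1.376 -1.139 -1.587
endloop
endfacet
facet normal 0.967 0.186 -0.175
outer loop
vertex -1.198 -1.236 -0.706
vertex -1.376 -1.139 -1.587
vertex -1.414 -0.423 -1.036
endloop
endfacet
facet normal 0.781 0.402 0.479
outer loop
vertex -1.198 -1.236 -0.706
vertex -1.414 -0.423 -1.036
vertex -1.758 -0.696 -0.246
endloop
endfacet
facet normal -0.159 -0.038 0.987
outer loop
vertex -1.933 -1.581 -0.308
vertex -1.758 -0.696 -0.246
vertex -2.604 -0.981 -0.393
endloop
endfacet
facet normal -0.110 -0.953 0.283
outer loop
vertex -1.697 -1.855 -1.137
vertex -1.933 -1.581 -0.308
vertex -2.566 -1.697 -0.944
endloop
endfacet
facet normal 0.330 -0.604 -0.726
outer loop
vertex -1.376 -1.139 -1.587
vertex -1.697 -1.855 -1.137
vertex -2.222 -1.424 -1.734
endloop
endfacet
facet normal 0.553 0.527 -0.646
outer loop
vertex -1.414 -0.423 -1.036
vertex -1.376 -1.139 -1.587
vertex -2.047 -0.539 -1.672
endloop
endfacet
facet normal 0.251 0.876 0.412
outer loop
vertex -1.758 -0.696 -0.246
vertex -1.414 -0.423 -1.036
vertex -2.283 -0.265 -0.843
endloop
endfacet
facet normal -0.929 0.052 -0.365
outer loop
vertex -3.252 0.201 2.956
vertex -3.468 -0.133 3.458
vertex -3.443 0.506 3.485
endloop
endfacet
facet normal 0.626 0.752 -0.208
outer loop
vertex -3.252 0.201 2.956
vertex -3.443 0.506 3.485
vertex -2.492 -0.187 3.842
endloop
endfacet
facet normal -0.929 0.052 -0.366
outer loop
vertex -3.443 0.506 3.485
vertex -3.468 -0.133 3.458
vertex -3.659 0.173 3.987
endloop
endfacet
facet normal 0.301 0.730 0.614
outer loop
vertex -3.443 0.506 3.485
vertex -3.659 0.173 3.987
vertex -2.492 -0.187 3.842
endloop
endfacet
facet normal -0.929 0.052 -0.366
outer loop
vertex -3.659 0.173 3.987
vertex -3.468 -0.133 3.458
vertex -3.684 -0.466 3.96
endloop
endfacet
facet normal 0.109 -0.046 0.993
outer loop
vertex -3.659 0.173 3.987
vertex -3.684 -0.466 3.96
vertex -2.492 -0.187 3.842
endloop
endfacet
facet normal -0.929 0.052 -0.366
outer loop
vertex -3.684 -0.466 3.96
vertex -3.468 -0.133 3.458
vertex -3.493 -0.772 3.431
endloop
endfacet
facet normal 0.242 -0.800 0.550
outer loop
vertex -3.684 -0.466 3.96
vertex -3.493 -0.772 3.431
vertex -2.492 -0.187 3.842
endloop
endfacet
facet normal -0.929 0.052 -0.365
outer loop
vertex -3.493 -0.772 3.431
vertex -3.468 -0.133 3.458
vertex -3.277 -0.438 2.929
endloop
endfacet
facet normal 0.567 -0.777 -0.273
outer loop
vertex -3.493 -0.772 3.431
vertex -3.277 -0.438 2.929
vertex -2.492 -0.187 3.842
endloop
endfacet
facet normal -0.929 0.052 -0.365
outer loop
vertex -3.277 -0.438 2.929
vertex -3.468 -0.133 3.458
vertex -3.252 0.201 2.956
endloop
endfacet
facet normal 0.759 -0.002 -0.652
outer loop
vertex -3.277 -0.438 2.929
vertex -3.252 0.201 2.956
vertex -2.492 -0.187 3.842
endloop
endfacet

endsolid


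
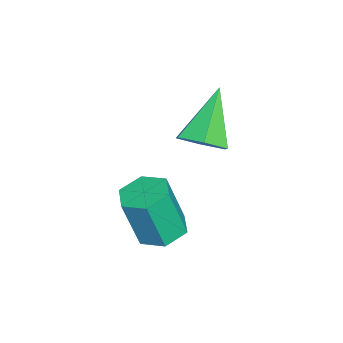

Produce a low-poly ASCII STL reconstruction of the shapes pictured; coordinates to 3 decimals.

solid 
facet normal 0.700 -0.154 -0.697
outer loop
vertex -1.035 2.213 0.652
vertex -1.684 2.045 0.037
vertex -1.379 2.894 0.156
endloop
endfacet
facet normal 0.328 0.659 0.677
outer loop
vertex -1.035 2.213 0.652
vertex -1.379 2.894 0.156
vertex -3.196 2.375 1.543
endloop
endfacet
facet normal 0.700 -0.154 -0.698
outer loop
vertex -1.379 2.894 0.156
vertex -1.684 2.045 0.037
vertex -2.029 2.726 -0.459
endloop
endfacet
facet normal -0.264 0.964 0.015
outer loop
vertex -1.379 2.894 0.156
vertex -2.029 2.726 -0.459
vertex -3.196 2.375 1.543
endloop
endfacet
facet normal 0.700 -0.153 -0.697
outer loop
vertex -2.029 2.726 -0.459
vertex -1.684 2.045 0.037
vertex -2.333 1.877 -0.578
endloop
endfacet
facet normal -0.833 0.357 -0.423
outer loop
vertex -2.029 2.726 -0.459
vertex -2.333 1.877 -0.578
vertex -3.196 2.375 1.543
endloop
endfacet
facet normal 0.700 -0.153 -0.697
outer loop
vertex -2.333 1.877 -0.578
vertex -1.684 2.045 0.037
vertex -1.989 1.196 -0.083
endloop
endfacet
facet normal -0.809 -0.553 -0.199
outer loop
vertex -2.333 1.877 -0.578
vertex -1.989 1.196 -0.083
vertex -3.196 2.375 1.543
endloop
endfacet
facet normal 0.700 -0.153 -0.698
outer loop
vertex -1.989 1.196 -0.083
vertex -1.684 2.045 0.037
vertex -1.339 1.364 0.532
endloop
endfacet
facet normal -0.216 -0.860 0.463
outer loop
vertex -1.989 1.196 -0.083
vertex -1.339 1.364 0.532
vertex -3.196 2.375 1.543
endloop
endfacet
facet normal 0.700 -0.152 -0.697
outer loop
vertex -1.339 1.364 0.532
vertex -1.684 2.045 0.037
vertex -1.035 2.213 0.652
endloop
endfacet
facet normal 0.352 -0.254 0.901
outer loop
vertex -1.339 1.364 0.532
vertex -1.035 2.213 0.652
vertex -3.196 2.375 1.543
endloop
endfacet
facet normal -0.065 0.271 -0.960
outer loop
vertex 1.768 1.473 -1.92
vertex 0.947 1.252 -1.927
vertex 1.172 2.045 -1.718
endloop
endfacet
facet normal 0.710 0.688 0.146
outer loop
vertex 1.768 1.473 -1.92
vertex 1.172 2.045 -1.718
vertex 1.894 0.949 -0.067
endloop
endfacet
facet normal 0.710 0.689 0.147
outer loop
vertex 1.894 0.949 -0.067
vertex 1.172 2.045 -1.718
vertex 1.298 1.52 0.136
endloop
endfacet
facet normal 0.066 -0.272 0.960
outer loop
vertex 1.894 0.949 -0.067
vertex 1.298 1.52 0.136
vertex 1.073 0.728 -0.073
endloop
endfacet
facet normal -0.066 0.272 -0.960
outer loop
vertex 1.172 2.045 -1.718
vertex 0.947 1.252 -1.927
vertex 0.351 1.824 -1.724
endloop
endfacet
facet normal -0.251 0.927 0.279
outer loop
vertex 1.172 2.045 -1.718
vertex 0.351 1.824 -1.724
vertex 1.298 1.52 0.136
endloop
endfacet
facet normal -0.252 0.927 0.280
outer loop
vertex 1.298 1.52 0.136
vertex 0.351 1.824 -1.724
vertex 0.477 1.299 0.129
endloop
endfacet
facet normal 0.065 -0.272 0.960
outer loop
vertex 1.298 1.52 0.136
vertex 0.477 1.299 0.129
vertex 1.073 0.728 -0.073
endloop
endfacet
facet normal -0.066 0.272 -0.960
outer loop
vertex 0.351 1.824 -1.724
vertex 0.947 1.252 -1.927
vertex 0.126 1.031 -1.933
endloop
endfacet
facet normal -0.962 0.238 0.133
outer loop
vertex 0.351 1.824 -1.724
vertex 0.126 1.031 -1.933
vertex 0.477 1.299 0.129
endloop
endfacet
facet normal -0.962 0.238 0.133
outer loop
vertex 0.477 1.299 0.129
vertex 0.126 1.031 -1.933
vertex 0.252 0.507 -0.08
endloop
endfacet
facet normal 0.065 -0.272 0.960
outer loop
vertex 0.477 1.299 0.129
vertex 0.252 0.507 -0.08
vertex 1.073 0.728 -0.073
endloop
endfacet
facet normal -0.066 0.272 -0.960
outer loop
vertex 0.126 1.031 -1.933
vertex 0.947 1.252 -1.927
vertex 0.722 0.46 -2.136
endloop
endfacet
facet normal -0.710 -0.689 -0.147
outer loop
vertex 0.126 1.031 -1.933
vertex 0.722 0.46 -2.136
vertex 0.252 0.507 -0.08
endloop
endfacet
facet normal -0.710 -0.688 -0.147
outer loop
vertex 0.252 0.507 -0.08
vertex 0.722 0.46 -2.136
vertex 0.848 -0.065 -0.282
endloop
endfacet
facet normal 0.065 -0.271 0.960
outer loop
vertex 0.252 0.507 -0.08
vertex 0.848 -0.065 -0.282
vertex 1.073 0.728 -0.073
endloop
endfacet
facet normal -0.065 0.272 -0.960
outer loop
vertex 0.722 0.46 -2.136
vertex 0.947 1.252 -1.927
vertex 1.543 0.681 -2.129
endloop
endfacet
facet normal 0.252 -0.927 -0.279
outer loop
vertex 0.722 0.46 -2.136
vertex 1.543 0.681 -2.129
vertex 0.848 -0.065 -0.282
endloop
endfacet
facet normal 0.251 -0.927 -0.280
outer loop
vertex 0.848 -0.065 -0.282
vertex 1.543 0.681 -2.129
vertex 1.669 0.156 -0.276
endloop
endfacet
facet normal 0.066 -0.272 0.960
outer loop
vertex 0.848 -0.065 -0.282
vertex 1.669 0.156 -0.276
vertex 1.073 0.728 -0.073
endloop
endfacet
facet normal -0.065 0.272 -0.960
outer loop
vertex 1.543 0.681 -2.129
vertex 0.947 1.252 -1.927
vertex 1.768 1.473 -1.92
endloop
endfacet
facet normal 0.962 -0.238 -0.133
outer loop
vertex 1.543 0.681 -2.129
vertex 1.768 1.473 -1.92
vertex 1.669 0.156 -0.276
endloop
endfacet
facet normal 0.962 -0.238 -0.133
outer loop
vertex 1.669 0.156 -0.276
vertex 1.768 1.473 -1.92
vertex 1.894 0.949 -0.067
endloop
endfacet
facet normal 0.066 -0.272 0.960
outer loop
vertex 1.669 0.156 -0.276
vertex 1.894 0.949 -0.067
vertex 1.073 0.728 -0.073
endloop
endfacet

endsolid


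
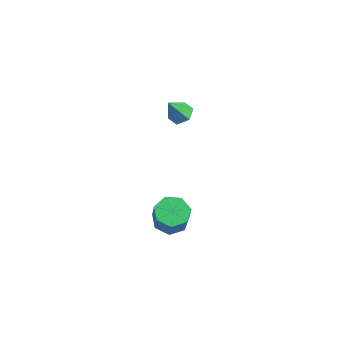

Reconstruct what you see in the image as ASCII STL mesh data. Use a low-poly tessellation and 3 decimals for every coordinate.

solid 
facet normal 0.174 0.469 -0.866
outer loop
vertex 2.987 3.852 2.709
vertex 2.571 3.396 2.378
vertex 2.303 3.986 2.644
endloop
endfacet
facet normal 0.042 0.603 0.797
outer loop
vertex 2.987 3.852 2.709
vertex 2.303 3.986 2.644
vertex 2.329 2.744 3.582
endloop
endfacet
facet normal 0.174 0.469 -0.866
outer loop
vertex 2.303 3.986 2.644
vertex 2.571 3.396 2.378
vertex 1.887 3.53 2.313
endloop
endfacet
facet normal -0.790 0.359 0.498
outer loop
vertex 2.303 3.986 2.644
vertex 1.887 3.53 2.313
vertex 2.329 2.744 3.582
endloop
endfacet
facet normal 0.174 0.468 -0.866
outer loop
vertex 1.887 3.53 2.313
vertex 2.571 3.396 2.378
vertex 2.155 2.94 2.048
endloop
endfacet
facet normal -0.901 -0.431 0.047
outer loop
vertex 1.887 3.53 2.313
vertex 2.155 2.94 2.048
vertex 2.329 2.744 3.582
endloop
endfacet
facet normal 0.173 0.469 -0.866
outer loop
vertex 2.155 2.94 2.048
vertex 2.571 3.396 2.378
vertex 2.839 2.807 2.113
endloop
endfacet
facet normal -0.180 -0.978 -0.105
outer loop
vertex 2.155 2.94 2.048
vertex 2.839 2.807 2.113
vertex 2.329 2.744 3.582
endloop
endfacet
facet normal 0.174 0.469 -0.866
outer loop
vertex 2.839 2.807 2.113
vertex 2.571 3.396 2.378
vertex 3.255 3.262 2.443
endloop
endfacet
facet normal 0.650 -0.735 0.194
outer loop
vertex 2.839 2.807 2.113
vertex 3.255 3.262 2.443
vertex 2.329 2.744 3.582
endloop
endfacet
facet normal 0.174 0.469 -0.866
outer loop
vertex 3.255 3.262 2.443
vertex 2.571 3.396 2.378
vertex 2.987 3.852 2.709
endloop
endfacet
facet normal 0.762 0.055 0.645
outer loop
vertex 3.255 3.262 2.443
vertex 2.987 3.852 2.709
vertex 2.329 2.744 3.582
endloop
endfacet
facet normal -0.287 0.200 -0.937
outer loop
vertex 4.144 0.815 -4.64
vertex 3.589 1.516 -4.32
vertex 4.499 1.557 -4.59
endloop
endfacet
facet normal 0.856 -0.386 -0.345
outer loop
vertex 4.144 0.815 -4.64
vertex 4.499 1.557 -4.59
vertex 4.505 0.562 -3.46
endloop
endfacet
facet normal 0.855 -0.387 -0.345
outer loop
vertex 4.505 0.562 -3.46
vertex 4.499 1.557 -4.59
vertex 4.861 1.304 -3.41
endloop
endfacet
facet normal 0.287 -0.201 0.937
outer loop
vertex 4.505 0.562 -3.46
vertex 4.861 1.304 -3.41
vertex 3.951 1.264 -3.14
endloop
endfacet
facet normal -0.287 0.200 -0.937
outer loop
vertex 4.499 1.557 -4.59
vertex 3.589 1.516 -4.32
vertex 4.169 2.269 -4.337
endloop
endfacet
facet normal 0.870 0.463 -0.168
outer loop
vertex 4.499 1.557 -4.59
vertex 4.169 2.269 -4.337
vertex 4.861 1.304 -3.41
endloop
endfacet
facet normal 0.870 0.463 -0.168
outer loop
vertex 4.861 1.304 -3.41
vertex 4.169 2.269 -4.337
vertex 4.531 2.016 -3.157
endloop
endfacet
facet normal 0.287 -0.200 0.937
outer loop
vertex 4.861 1.304 -3.41
vertex 4.531 2.016 -3.157
vertex 3.951 1.264 -3.14
endloop
endfacet
facet normal -0.287 0.200 -0.937
outer loop
vertex 4.169 2.269 -4.337
vertex 3.589 1.516 -4.32
vertex 3.403 2.414 -4.071
endloop
endfacet
facet normal 0.230 0.964 0.136
outer loop
vertex 4.169 2.269 -4.337
vertex 3.403 2.414 -4.071
vertex 4.531 2.016 -3.157
endloop
endfacet
facet normal 0.230 0.964 0.136
outer loop
vertex 4.531 2.016 -3.157
vertex 3.403 2.414 -4.071
vertex 3.764 2.161 -2.89
endloop
endfacet
facet normal 0.288 -0.201 0.936
outer loop
vertex 4.531 2.016 -3.157
vertex 3.764 2.161 -2.89
vertex 3.951 1.264 -3.14
endloop
endfacet
facet normal -0.288 0.200 -0.937
outer loop
vertex 3.403 2.414 -4.071
vertex 3.589 1.516 -4.32
vertex 2.776 1.883 -3.992
endloop
endfacet
facet normal -0.583 0.739 0.337
outer loop
vertex 3.403 2.414 -4.071
vertex 2.776 1.883 -3.992
vertex 3.764 2.161 -2.89
endloop
endfacet
facet normal -0.584 0.738 0.337
outer loop
vertex 3.764 2.161 -2.89
vertex 2.776 1.883 -3.992
vertex 3.138 1.63 -2.812
endloop
endfacet
facet normal 0.287 -0.201 0.936
outer loop
vertex 3.764 2.161 -2.89
vertex 3.138 1.63 -2.812
vertex 3.951 1.264 -3.14
endloop
endfacet
facet normal -0.287 0.201 -0.937
outer loop
vertex 2.776 1.883 -3.992
vertex 3.589 1.516 -4.32
vertex 2.762 1.077 -4.161
endloop
endfacet
facet normal -0.958 -0.043 0.285
outer loop
vertex 2.776 1.883 -3.992
vertex 2.762 1.077 -4.161
vertex 3.138 1.63 -2.812
endloop
endfacet
facet normal -0.958 -0.043 0.285
outer loop
vertex 3.138 1.63 -2.812
vertex 2.762 1.077 -4.161
vertex 3.124 0.824 -2.981
endloop
endfacet
facet normal 0.287 -0.201 0.936
outer loop
vertex 3.138 1.63 -2.812
vertex 3.124 0.824 -2.981
vertex 3.951 1.264 -3.14
endloop
endfacet
facet normal -0.286 0.200 -0.937
outer loop
vertex 2.762 1.077 -4.161
vertex 3.589 1.516 -4.32
vertex 3.371 0.601 -4.449
endloop
endfacet
facet normal -0.611 -0.792 0.018
outer loop
vertex 2.762 1.077 -4.161
vertex 3.371 0.601 -4.449
vertex 3.124 0.824 -2.981
endloop
endfacet
facet normal -0.611 -0.792 0.018
outer loop
vertex 3.124 0.824 -2.981
vertex 3.371 0.601 -4.449
vertex 3.733 0.348 -3.269
endloop
endfacet
facet normal 0.287 -0.200 0.937
outer loop
vertex 3.124 0.824 -2.981
vertex 3.733 0.348 -3.269
vertex 3.951 1.264 -3.14
endloop
endfacet
facet normal -0.287 0.200 -0.937
outer loop
vertex 3.371 0.601 -4.449
vertex 3.589 1.516 -4.32
vertex 4.144 0.815 -4.64
endloop
endfacet
facet normal 0.197 -0.945 -0.263
outer loop
vertex 3.371 0.601 -4.449
vertex 4.144 0.815 -4.64
vertex 3.733 0.348 -3.269
endloop
endfacet
facet normal 0.197 -0.945 -0.263
outer loop
vertex 3.733 0.348 -3.269
vertex 4.144 0.815 -4.64
vertex 4.505 0.562 -3.46
endloop
endfacet
facet normal 0.287 -0.200 0.937
outer loop
vertex 3.733 0.348 -3.269
vertex 4.505 0.562 -3.46
vertex 3.951 1.264 -3.14
endloop
endfacet

endsolid


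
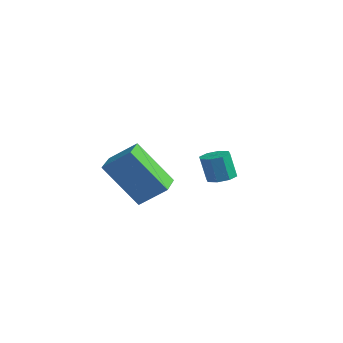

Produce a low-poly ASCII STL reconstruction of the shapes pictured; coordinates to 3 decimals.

solid 
facet normal -0.634 0.773 -0.024
outer loop
vertex -1.486 -1.135 -0.181
vertex -0.571 -0.431 -1.677
vertex -2.167 -1.716 -0.871
endloop
endfacet
facet normal -0.484 -0.373 0.792
outer loop
vertex -1.449 -2.589 -0.843
vertex -1.486 -1.135 -0.181
vertex -2.167 -1.716 -0.871
endloop
endfacet
facet normal -0.635 0.772 -0.025
outer loop
vertex -2.167 -1.716 -0.871
vertex -0.571 -0.431 -1.677
vertex -1.251 -1.012 -2.367
endloop
endfacet
facet normal -0.602 -0.515 -0.611
outer loop
vertex -1.251 -1.012 -2.367
vertex -1.449 -2.589 -0.843
vertex -2.167 -1.716 -0.871
endloop
endfacet
facet normal 0.602 0.515 0.610
outer loop
vertex -1.486 -1.135 -0.181
vertex 0.147 -1.304 -1.649
vertex -0.571 -0.431 -1.677
endloop
endfacet
facet normal -0.485 -0.373 0.791
outer loop
vertex -0.769 -2.008 -0.153
vertex -1.486 -1.135 -0.181
vertex -1.449 -2.589 -0.843
endloop
endfacet
facet normal 0.602 0.514 0.611
outer loop
vertex -0.769 -2.008 -0.153
vertex 0.147 -1.304 -1.649
vertex -1.486 -1.135 -0.181
endloop
endfacet
facet normal 0.484 0.373 -0.791
outer loop
vertex -0.571 -0.431 -1.677
vertex 0.147 -1.304 -1.649
vertex -1.251 -1.012 -2.367
endloop
endfacet
facet normal -0.602 -0.514 -0.610
outer loop
vertex -0.534 -1.885 -2.339
vertex -1.449 -2.589 -0.843
vertex -1.251 -1.012 -2.367
endloop
endfacet
facet normal 0.484 0.372 -0.792
outer loop
vertex -1.251 -1.012 -2.367
vertex 0.147 -1.304 -1.649
vertex -0.534 -1.885 -2.339
endloop
endfacet
facet normal 0.635 -0.772 0.025
outer loop
vertex -0.534 -1.885 -2.339
vertex -0.769 -2.008 -0.153
vertex -1.449 -2.589 -0.843
endloop
endfacet
facet normal 0.634 -0.773 0.025
outer loop
vertex 0.147 -1.304 -1.649
vertex -0.769 -2.008 -0.153
vertex -0.534 -1.885 -2.339
endloop
endfacet
facet normal 0.199 0.134 -0.971
outer loop
vertex -0.916 1.719 -2.424
vertex -1.199 2.168 -2.42
vertex -0.691 2.044 -2.333
endloop
endfacet
facet normal 0.808 -0.583 0.086
outer loop
vertex -0.916 1.719 -2.424
vertex -0.691 2.044 -2.333
vertex -1.118 1.584 -1.444
endloop
endfacet
facet normal 0.808 -0.583 0.086
outer loop
vertex -1.118 1.584 -1.444
vertex -0.691 2.044 -2.333
vertex -0.893 1.909 -1.352
endloop
endfacet
facet normal -0.201 -0.136 0.970
outer loop
vertex -1.118 1.584 -1.444
vertex -0.893 1.909 -1.352
vertex -1.401 2.032 -1.44
endloop
endfacet
facet normal 0.199 0.134 -0.971
outer loop
vertex -0.691 2.044 -2.333
vertex -1.199 2.168 -2.42
vertex -0.763 2.441 -2.293
endloop
endfacet
facet normal 0.964 0.153 0.219
outer loop
vertex -0.691 2.044 -2.333
vertex -0.763 2.441 -2.293
vertex -0.893 1.909 -1.352
endloop
endfacet
facet normal 0.964 0.153 0.219
outer loop
vertex -0.893 1.909 -1.352
vertex -0.763 2.441 -2.293
vertex -0.965 2.306 -1.312
endloop
endfacet
facet normal -0.201 -0.134 0.970
outer loop
vertex -0.893 1.909 -1.352
vertex -0.965 2.306 -1.312
vertex -1.401 2.032 -1.44
endloop
endfacet
facet normal 0.198 0.135 -0.971
outer loop
vertex -0.763 2.441 -2.293
vertex -1.199 2.168 -2.42
vertex -1.091 2.678 -2.327
endloop
endfacet
facet normal 0.555 0.801 0.225
outer loop
vertex -0.763 2.441 -2.293
vertex -1.091 2.678 -2.327
vertex -0.965 2.306 -1.312
endloop
endfacet
facet normal 0.555 0.801 0.225
outer loop
vertex -0.965 2.306 -1.312
vertex -1.091 2.678 -2.327
vertex -1.293 2.543 -1.347
endloop
endfacet
facet normal -0.201 -0.134 0.970
outer loop
vertex -0.965 2.306 -1.312
vertex -1.293 2.543 -1.347
vertex -1.401 2.032 -1.44
endloop
endfacet
facet normal 0.200 0.135 -0.971
outer loop
vertex -1.091 2.678 -2.327
vertex -1.199 2.168 -2.42
vertex -1.482 2.616 -2.416
endloop
endfacet
facet normal -0.178 0.979 0.098
outer loop
vertex -1.091 2.678 -2.327
vertex -1.482 2.616 -2.416
vertex -1.293 2.543 -1.347
endloop
endfacet
facet normal -0.178 0.979 0.098
outer loop
vertex -1.293 2.543 -1.347
vertex -1.482 2.616 -2.416
vertex -1.684 2.481 -1.436
endloop
endfacet
facet normal -0.200 -0.134 0.971
outer loop
vertex -1.293 2.543 -1.347
vertex -1.684 2.481 -1.436
vertex -1.401 2.032 -1.44
endloop
endfacet
facet normal 0.201 0.136 -0.970
outer loop
vertex -1.482 2.616 -2.416
vertex -1.199 2.168 -2.42
vertex -1.707 2.291 -2.508
endloop
endfacet
facet normal -0.808 0.583 -0.086
outer loop
vertex -1.482 2.616 -2.416
vertex -1.707 2.291 -2.508
vertex -1.684 2.481 -1.436
endloop
endfacet
facet normal -0.808 0.583 -0.086
outer loop
vertex -1.684 2.481 -1.436
vertex -1.707 2.291 -2.508
vertex -1.909 2.156 -1.527
endloop
endfacet
facet normal -0.199 -0.134 0.971
outer loop
vertex -1.684 2.481 -1.436
vertex -1.909 2.156 -1.527
vertex -1.401 2.032 -1.44
endloop
endfacet
facet normal 0.201 0.134 -0.970
outer loop
vertex -1.707 2.291 -2.508
vertex -1.199 2.168 -2.42
vertex -1.635 1.894 -2.548
endloop
endfacet
facet normal -0.964 -0.153 -0.219
outer loop
vertex -1.707 2.291 -2.508
vertex -1.635 1.894 -2.548
vertex -1.909 2.156 -1.527
endloop
endfacet
facet normal -0.964 -0.153 -0.219
outer loop
vertex -1.909 2.156 -1.527
vertex -1.635 1.894 -2.548
vertex -1.837 1.759 -1.567
endloop
endfacet
facet normal -0.199 -0.134 0.971
outer loop
vertex -1.909 2.156 -1.527
vertex -1.837 1.759 -1.567
vertex -1.401 2.032 -1.44
endloop
endfacet
facet normal 0.201 0.134 -0.970
outer loop
vertex -1.635 1.894 -2.548
vertex -1.199 2.168 -2.42
vertex -1.307 1.657 -2.513
endloop
endfacet
facet normal -0.555 -0.801 -0.224
outer loop
vertex -1.635 1.894 -2.548
vertex -1.307 1.657 -2.513
vertex -1.837 1.759 -1.567
endloop
endfacet
facet normal -0.555 -0.801 -0.225
outer loop
vertex -1.837 1.759 -1.567
vertex -1.307 1.657 -2.513
vertex -1.509 1.522 -1.533
endloop
endfacet
facet normal -0.198 -0.135 0.971
outer loop
vertex -1.837 1.759 -1.567
vertex -1.509 1.522 -1.533
vertex -1.401 2.032 -1.44
endloop
endfacet
facet normal 0.200 0.134 -0.971
outer loop
vertex -1.307 1.657 -2.513
vertex -1.199 2.168 -2.42
vertex -0.916 1.719 -2.424
endloop
endfacet
facet normal 0.178 -0.979 -0.098
outer loop
vertex -1.307 1.657 -2.513
vertex -0.916 1.719 -2.424
vertex -1.509 1.522 -1.533
endloop
endfacet
facet normal 0.178 -0.979 -0.098
outer loop
vertex -1.509 1.522 -1.533
vertex -0.916 1.719 -2.424
vertex -1.118 1.584 -1.444
endloop
endfacet
facet normal -0.200 -0.135 0.971
outer loop
vertex -1.509 1.522 -1.533
vertex -1.118 1.584 -1.444
vertex -1.401 2.032 -1.44
endloop
endfacet

endsolid


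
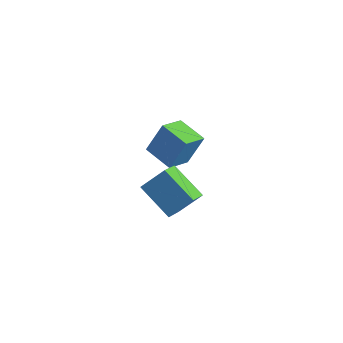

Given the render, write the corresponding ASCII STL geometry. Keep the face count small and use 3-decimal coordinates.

solid 
facet normal -0.960 0.013 0.280
outer loop
vertex -4.194 3.434 -1.858
vertex -4.311 4.824 -2.324
vertex -4.703 2.818 -3.571
endloop
endfacet
facet normal 0.079 -0.945 0.316
outer loop
vertex -3.109 2.796 -4.036
vertex -4.194 3.434 -1.858
vertex -4.703 2.818 -3.571
endloop
endfacet
facet normal -0.960 0.014 0.280
outer loop
vertex -4.703 2.818 -3.571
vertex -4.311 4.824 -2.324
vertex -4.819 4.208 -4.036
endloop
endfacet
facet normal -0.269 -0.326 -0.906
outer loop
vertex -4.819 4.208 -4.036
vertex -3.109 2.796 -4.036
vertex -4.703 2.818 -3.571
endloop
endfacet
facet normal 0.269 0.326 0.906
outer loop
vertex -4.194 3.434 -1.858
vertex -2.717 4.802 -2.789
vertex -4.311 4.824 -2.324
endloop
endfacet
facet normal 0.080 -0.945 0.317
outer loop
vertex -2.601 3.412 -2.324
vertex -4.194 3.434 -1.858
vertex -3.109 2.796 -4.036
endloop
endfacet
facet normal 0.270 0.326 0.906
outer loop
vertex -2.601 3.412 -2.324
vertex -2.717 4.802 -2.789
vertex -4.194 3.434 -1.858
endloop
endfacet
facet normal -0.079 0.945 -0.317
outer loop
vertex -4.311 4.824 -2.324
vertex -2.717 4.802 -2.789
vertex -4.819 4.208 -4.036
endloop
endfacet
facet normal -0.270 -0.326 -0.906
outer loop
vertex -3.226 4.186 -4.502
vertex -3.109 2.796 -4.036
vertex -4.819 4.208 -4.036
endloop
endfacet
facet normal -0.079 0.945 -0.316
outer loop
vertex -4.819 4.208 -4.036
vertex -2.717 4.802 -2.789
vertex -3.226 4.186 -4.502
endloop
endfacet
facet normal 0.960 -0.013 -0.280
outer loop
vertex -3.226 4.186 -4.502
vertex -2.601 3.412 -2.324
vertex -3.109 2.796 -4.036
endloop
endfacet
facet normal 0.960 -0.014 -0.280
outer loop
vertex -2.717 4.802 -2.789
vertex -2.601 3.412 -2.324
vertex -3.226 4.186 -4.502
endloop
endfacet
facet normal -0.826 -0.034 0.563
outer loop
vertex 0.538 -2.771 0.092
vertex 1.244 -1.973 1.176
vertex 0.157 -1.759 -0.405
endloop
endfacet
facet normal -0.464 -0.525 -0.714
outer loop
vertex 1.816 -1.687 -1.536
vertex 0.538 -2.771 0.092
vertex 0.157 -1.759 -0.405
endloop
endfacet
facet normal -0.826 -0.036 0.563
outer loop
vertex 0.157 -1.759 -0.405
vertex 1.244 -1.973 1.176
vertex 0.862 -0.961 0.68
endloop
endfacet
facet normal -0.321 0.850 -0.417
outer loop
vertex 0.862 -0.961 0.68
vertex 1.816 -1.687 -1.536
vertex 0.157 -1.759 -0.405
endloop
endfacet
facet normal 0.321 -0.850 0.417
outer loop
vertex 0.538 -2.771 0.092
vertex 2.903 -1.901 0.045
vertex 1.244 -1.973 1.176
endloop
endfacet
facet normal -0.464 -0.525 -0.714
outer loop
vertex 2.198 -2.699 -1.04
vertex 0.538 -2.771 0.092
vertex 1.816 -1.687 -1.536
endloop
endfacet
facet normal 0.321 -0.850 0.417
outer loop
vertex 2.198 -2.699 -1.04
vertex 2.903 -1.901 0.045
vertex 0.538 -2.771 0.092
endloop
endfacet
facet normal 0.464 0.525 0.714
outer loop
vertex 1.244 -1.973 1.176
vertex 2.903 -1.901 0.045
vertex 0.862 -0.961 0.68
endloop
endfacet
facet normal -0.321 0.850 -0.417
outer loop
vertex 2.522 -0.889 -0.452
vertex 1.816 -1.687 -1.536
vertex 0.862 -0.961 0.68
endloop
endfacet
facet normal 0.464 0.525 0.714
outer loop
vertex 0.862 -0.961 0.68
vertex 2.903 -1.901 0.045
vertex 2.522 -0.889 -0.452
endloop
endfacet
facet normal 0.825 0.035 -0.564
outer loop
vertex 2.522 -0.889 -0.452
vertex 2.198 -2.699 -1.04
vertex 1.816 -1.687 -1.536
endloop
endfacet
facet normal 0.826 0.035 -0.562
outer loop
vertex 2.903 -1.901 0.045
vertex 2.198 -2.699 -1.04
vertex 2.522 -0.889 -0.452
endloop
endfacet

endsolid


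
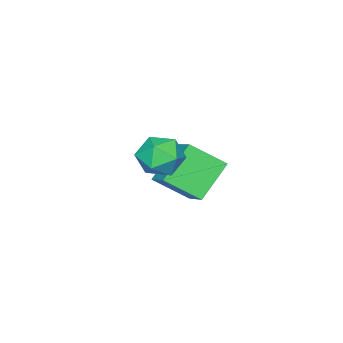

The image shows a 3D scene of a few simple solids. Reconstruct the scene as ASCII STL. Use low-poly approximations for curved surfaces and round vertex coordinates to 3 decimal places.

solid 
facet normal -0.749 0.073 0.659
outer loop
vertex -0.462 -2.437 -1.406
vertex 0.323 -1.33 -0.636
vertex -1.191 -1.253 -2.366
endloop
endfacet
facet normal -0.503 -0.710 -0.493
outer loop
vertex 0.217 -1.39 -3.604
vertex -0.462 -2.437 -1.406
vertex -1.191 -1.253 -2.366
endloop
endfacet
facet normal -0.749 0.073 0.659
outer loop
vertex -1.191 -1.253 -2.366
vertex 0.323 -1.33 -0.636
vertex -0.406 -0.146 -1.596
endloop
endfacet
facet normal -0.431 0.701 -0.568
outer loop
vertex -0.406 -0.146 -1.596
vertex 0.217 -1.39 -3.604
vertex -1.191 -1.253 -2.366
endloop
endfacet
facet normal 0.431 -0.701 0.568
outer loop
vertex -0.462 -2.437 -1.406
vertex 1.731 -1.467 -1.874
vertex 0.323 -1.33 -0.636
endloop
endfacet
facet normal -0.503 -0.710 -0.493
outer loop
vertex 0.946 -2.574 -2.644
vertex -0.462 -2.437 -1.406
vertex 0.217 -1.39 -3.604
endloop
endfacet
facet normal 0.431 -0.701 0.568
outer loop
vertex 0.946 -2.574 -2.644
vertex 1.731 -1.467 -1.874
vertex -0.462 -2.437 -1.406
endloop
endfacet
facet normal 0.503 0.710 0.493
outer loop
vertex 0.323 -1.33 -0.636
vertex 1.731 -1.467 -1.874
vertex -0.406 -0.146 -1.596
endloop
endfacet
facet normal -0.431 0.701 -0.568
outer loop
vertex 1.002 -0.283 -2.834
vertex 0.217 -1.39 -3.604
vertex -0.406 -0.146 -1.596
endloop
endfacet
facet normal 0.503 0.710 0.493
outer loop
vertex -0.406 -0.146 -1.596
vertex 1.731 -1.467 -1.874
vertex 1.002 -0.283 -2.834
endloop
endfacet
facet normal 0.749 -0.073 -0.659
outer loop
vertex 1.002 -0.283 -2.834
vertex 0.946 -2.574 -2.644
vertex 0.217 -1.39 -3.604
endloop
endfacet
facet normal 0.749 -0.073 -0.659
outer loop
vertex 1.731 -1.467 -1.874
vertex 0.946 -2.574 -2.644
vertex 1.002 -0.283 -2.834
endloop
endfacet
facet normal 0.123 0.572 0.811
outer loop
vertex 4.091 0.845 1.251
vertex 3.449 0.326 1.714
vertex 4.364 0.086 1.745
endloop
endfacet
facet normal 0.725 0.539 0.428
outer loop
vertex 4.091 0.845 1.251
vertex 4.364 0.086 1.745
vertex 4.74 0.257 0.893
endloop
endfacet
facet normal 0.582 0.781 -0.228
outer loop
vertex 4.091 0.845 1.251
vertex 4.74 0.257 0.893
vertex 4.058 0.603 0.337
endloop
endfacet
facet normal -0.108 0.962 -0.251
outer loop
vertex 4.091 0.845 1.251
vertex 4.058 0.603 0.337
vertex 3.26 0.646 0.844
endloop
endfacet
facet normal -0.391 0.833 0.391
outer loop
vertex 4.091 0.845 1.251
vertex 3.26 0.646 0.844
vertex 3.449 0.326 1.714
endloop
endfacet
facet normal 0.916 -0.146 0.375
outer loop
vertex 4.74 0.257 0.893
vertex 4.364 0.086 1.745
vertex 4.5 -0.626 1.136
endloop
endfacet
facet normal -0.058 -0.094 0.994
outer loop
vertex 4.364 0.086 1.745
vertex 3.449 0.326 1.714
vertex 3.702 -0.583 1.643
endloop
endfacet
facet normal -0.891 0.329 0.314
outer loop
vertex 3.449 0.326 1.714
vertex 3.26 0.646 0.844
vertex 3.02 -0.237 1.087
endloop
endfacet
facet normal -0.431 0.537 -0.725
outer loop
vertex 3.26 0.646 0.844
vertex 4.058 0.603 0.337
vertex 3.396 -0.066 0.235
endloop
endfacet
facet normal 0.684 0.244 -0.687
outer loop
vertex 4.058 0.603 0.337
vertex 4.74 0.257 0.893
vertex 4.311 -0.306 0.266
endloop
endfacet
facet normal 0.108 -0.962 0.251
outer loop
vertex 3.669 -0.825 0.729
vertex 4.5 -0.626 1.136
vertex 3.702 -0.583 1.643
endloop
endfacet
facet normal -0.582 -0.781 0.228
outer loop
vertex 3.669 -0.825 0.729
vertex 3.702 -0.583 1.643
vertex 3.02 -0.237 1.087
endloop
endfacet
facet normal -0.725 -0.539 -0.428
outer loop
vertex 3.669 -0.825 0.729
vertex 3.02 -0.237 1.087
vertex 3.396 -0.066 0.235
endloop
endfacet
facet normal -0.123 -0.572 -0.811
outer loop
vertex 3.669 -0.825 0.729
vertex 3.396 -0.066 0.235
vertex 4.311 -0.306 0.266
endloop
endfacet
facet normal 0.391 -0.833 -0.391
outer loop
vertex 3.669 -0.825 0.729
vertex 4.311 -0.306 0.266
vertex 4.5 -0.626 1.136
endloop
endfacet
facet normal 0.431 -0.537 0.725
outer loop
vertex 3.702 -0.583 1.643
vertex 4.5 -0.626 1.136
vertex 4.364 0.086 1.745
endloop
endfacet
facet normal -0.684 -0.244 0.687
outer loop
vertex 3.02 -0.237 1.087
vertex 3.702 -0.583 1.643
vertex 3.449 0.326 1.714
endloop
endfacet
facet normal -0.916 0.146 -0.375
outer loop
vertex 3.396 -0.066 0.235
vertex 3.02 -0.237 1.087
vertex 3.26 0.646 0.844
endloop
endfacet
facet normal 0.058 0.094 -0.994
outer loop
vertex 4.311 -0.306 0.266
vertex 3.396 -0.066 0.235
vertex 4.058 0.603 0.337
endloop
endfacet
facet normal 0.891 -0.329 -0.314
outer loop
vertex 4.5 -0.626 1.136
vertex 4.311 -0.306 0.266
vertex 4.74 0.257 0.893
endloop
endfacet

endsolid
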